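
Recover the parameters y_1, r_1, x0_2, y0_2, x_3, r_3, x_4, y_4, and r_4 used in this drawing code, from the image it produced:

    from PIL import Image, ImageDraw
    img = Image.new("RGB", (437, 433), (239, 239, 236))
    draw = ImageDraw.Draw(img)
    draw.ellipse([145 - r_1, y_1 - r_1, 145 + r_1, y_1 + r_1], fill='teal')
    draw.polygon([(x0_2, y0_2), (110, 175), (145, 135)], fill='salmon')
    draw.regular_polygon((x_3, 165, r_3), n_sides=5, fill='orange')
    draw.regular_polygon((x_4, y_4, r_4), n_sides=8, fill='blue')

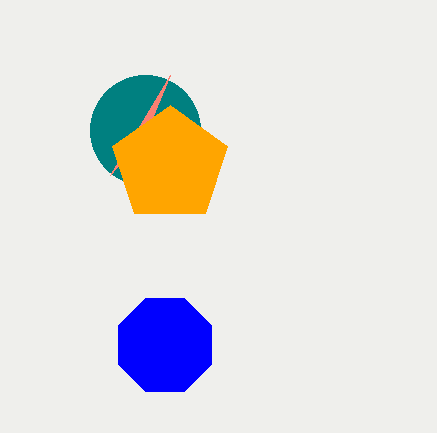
y_1 = 130
r_1 = 55
x0_2 = 170
y0_2 = 75
x_3 = 170
r_3 = 60
x_4 = 165
y_4 = 345
r_4 = 50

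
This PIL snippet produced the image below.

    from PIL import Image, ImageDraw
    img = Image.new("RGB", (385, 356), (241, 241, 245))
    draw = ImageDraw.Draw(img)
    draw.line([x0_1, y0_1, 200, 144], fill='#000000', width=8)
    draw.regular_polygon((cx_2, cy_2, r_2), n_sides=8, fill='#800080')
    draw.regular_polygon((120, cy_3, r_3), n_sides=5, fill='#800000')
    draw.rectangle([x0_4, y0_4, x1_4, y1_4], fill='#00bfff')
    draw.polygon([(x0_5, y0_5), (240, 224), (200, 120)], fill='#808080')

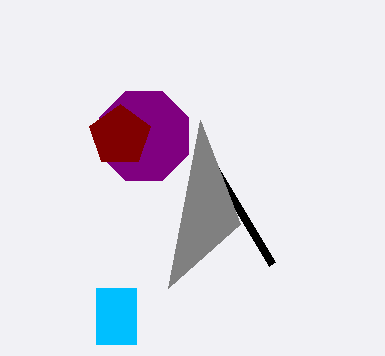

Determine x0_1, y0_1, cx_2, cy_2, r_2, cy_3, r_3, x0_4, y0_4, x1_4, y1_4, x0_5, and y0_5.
x0_1 = 272, y0_1 = 264, cx_2 = 144, cy_2 = 136, r_2 = 48, cy_3 = 136, r_3 = 32, x0_4 = 96, y0_4 = 288, x1_4 = 136, y1_4 = 344, x0_5 = 168, y0_5 = 288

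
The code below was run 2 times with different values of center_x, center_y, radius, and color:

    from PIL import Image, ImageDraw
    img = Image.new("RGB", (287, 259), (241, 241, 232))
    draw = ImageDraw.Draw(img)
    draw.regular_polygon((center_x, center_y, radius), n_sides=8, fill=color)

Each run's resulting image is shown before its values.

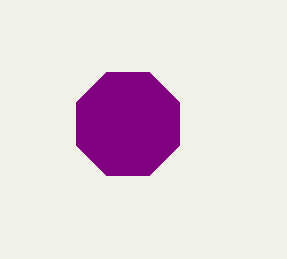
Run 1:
center_x = 128, center_y = 124, radius = 56, color = 'purple'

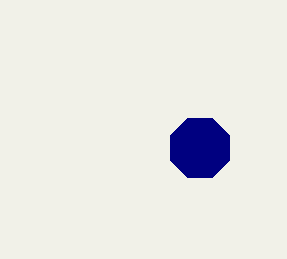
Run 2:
center_x = 200; center_y = 148; radius = 32; color = 'navy'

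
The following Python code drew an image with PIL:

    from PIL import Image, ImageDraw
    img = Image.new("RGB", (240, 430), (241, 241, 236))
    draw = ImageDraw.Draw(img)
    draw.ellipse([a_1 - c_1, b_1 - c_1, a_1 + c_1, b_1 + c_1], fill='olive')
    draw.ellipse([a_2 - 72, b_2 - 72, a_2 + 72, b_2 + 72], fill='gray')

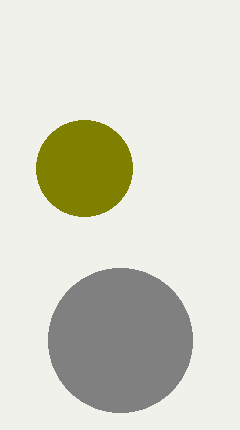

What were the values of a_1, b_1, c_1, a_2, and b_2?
a_1 = 84; b_1 = 168; c_1 = 48; a_2 = 120; b_2 = 340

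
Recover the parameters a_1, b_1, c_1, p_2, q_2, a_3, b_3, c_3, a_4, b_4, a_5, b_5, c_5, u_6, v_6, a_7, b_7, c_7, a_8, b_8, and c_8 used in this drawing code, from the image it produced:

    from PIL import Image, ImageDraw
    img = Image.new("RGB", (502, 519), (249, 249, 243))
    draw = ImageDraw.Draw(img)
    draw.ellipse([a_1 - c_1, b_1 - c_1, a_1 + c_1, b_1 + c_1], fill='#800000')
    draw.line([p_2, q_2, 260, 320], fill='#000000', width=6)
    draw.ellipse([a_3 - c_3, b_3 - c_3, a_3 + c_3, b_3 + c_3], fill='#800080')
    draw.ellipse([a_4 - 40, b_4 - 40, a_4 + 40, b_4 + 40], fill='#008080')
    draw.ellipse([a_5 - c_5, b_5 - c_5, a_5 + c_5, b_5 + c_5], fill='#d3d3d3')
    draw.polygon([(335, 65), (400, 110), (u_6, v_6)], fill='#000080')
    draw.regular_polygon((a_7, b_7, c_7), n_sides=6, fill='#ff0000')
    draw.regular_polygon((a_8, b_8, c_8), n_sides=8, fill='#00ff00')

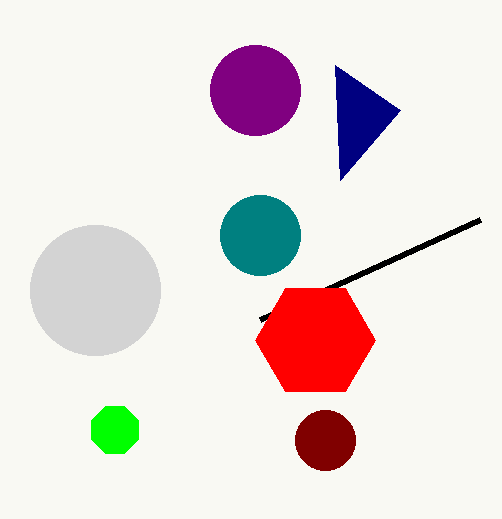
a_1 = 325
b_1 = 440
c_1 = 30
p_2 = 480
q_2 = 220
a_3 = 255
b_3 = 90
c_3 = 45
a_4 = 260
b_4 = 235
a_5 = 95
b_5 = 290
c_5 = 65
u_6 = 340
v_6 = 180
a_7 = 315
b_7 = 340
c_7 = 60
a_8 = 115
b_8 = 430
c_8 = 25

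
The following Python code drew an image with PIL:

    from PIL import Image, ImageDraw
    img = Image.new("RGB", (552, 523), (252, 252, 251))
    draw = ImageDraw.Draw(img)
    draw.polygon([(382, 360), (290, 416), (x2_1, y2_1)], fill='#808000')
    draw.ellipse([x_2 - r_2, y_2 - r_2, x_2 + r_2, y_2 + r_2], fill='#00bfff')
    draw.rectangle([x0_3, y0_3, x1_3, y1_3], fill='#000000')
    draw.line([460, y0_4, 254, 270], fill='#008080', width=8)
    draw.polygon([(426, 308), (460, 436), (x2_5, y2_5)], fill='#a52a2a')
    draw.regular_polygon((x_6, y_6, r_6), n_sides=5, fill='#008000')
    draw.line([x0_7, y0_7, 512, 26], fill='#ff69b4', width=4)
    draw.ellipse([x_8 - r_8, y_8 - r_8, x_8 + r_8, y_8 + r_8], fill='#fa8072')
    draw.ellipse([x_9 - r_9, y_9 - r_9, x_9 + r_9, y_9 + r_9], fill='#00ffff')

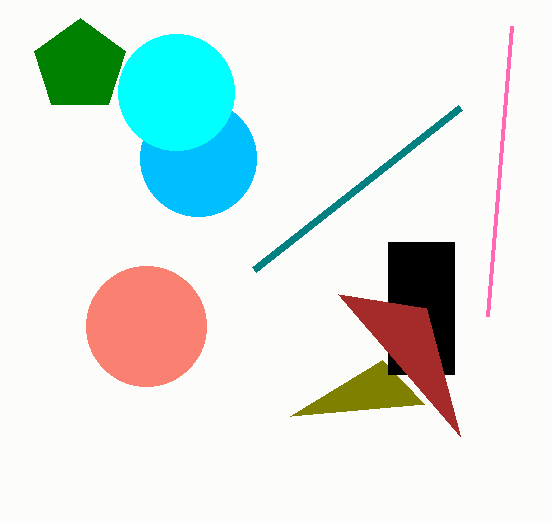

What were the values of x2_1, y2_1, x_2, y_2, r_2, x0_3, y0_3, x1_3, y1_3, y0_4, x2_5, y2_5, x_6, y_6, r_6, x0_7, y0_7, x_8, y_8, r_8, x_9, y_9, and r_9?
x2_1 = 424
y2_1 = 404
x_2 = 198
y_2 = 158
r_2 = 58
x0_3 = 388
y0_3 = 242
x1_3 = 454
y1_3 = 374
y0_4 = 108
x2_5 = 338
y2_5 = 294
x_6 = 80
y_6 = 66
r_6 = 48
x0_7 = 488
y0_7 = 316
x_8 = 146
y_8 = 326
r_8 = 60
x_9 = 176
y_9 = 92
r_9 = 58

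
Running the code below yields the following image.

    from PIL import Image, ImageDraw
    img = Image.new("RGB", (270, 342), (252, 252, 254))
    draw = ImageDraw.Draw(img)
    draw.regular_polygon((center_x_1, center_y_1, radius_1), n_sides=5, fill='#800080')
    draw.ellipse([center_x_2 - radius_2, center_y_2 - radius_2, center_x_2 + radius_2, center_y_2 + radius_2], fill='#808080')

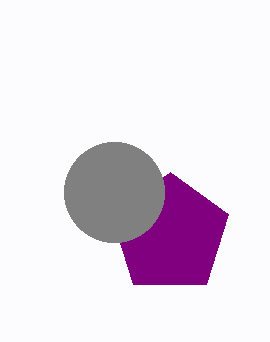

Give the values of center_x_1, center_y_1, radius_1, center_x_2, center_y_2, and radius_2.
center_x_1 = 170; center_y_1 = 234; radius_1 = 62; center_x_2 = 114; center_y_2 = 192; radius_2 = 50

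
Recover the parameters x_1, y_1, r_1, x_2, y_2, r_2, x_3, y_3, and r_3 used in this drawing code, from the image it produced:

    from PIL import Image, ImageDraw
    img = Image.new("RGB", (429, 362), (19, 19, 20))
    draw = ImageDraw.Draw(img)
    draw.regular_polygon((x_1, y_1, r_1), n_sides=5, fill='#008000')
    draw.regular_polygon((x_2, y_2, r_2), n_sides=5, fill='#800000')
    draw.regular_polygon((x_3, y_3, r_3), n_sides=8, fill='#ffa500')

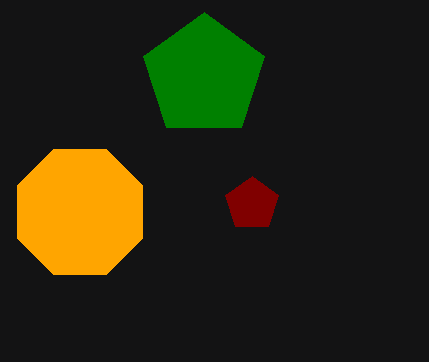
x_1 = 204
y_1 = 76
r_1 = 64
x_2 = 252
y_2 = 204
r_2 = 28
x_3 = 80
y_3 = 212
r_3 = 68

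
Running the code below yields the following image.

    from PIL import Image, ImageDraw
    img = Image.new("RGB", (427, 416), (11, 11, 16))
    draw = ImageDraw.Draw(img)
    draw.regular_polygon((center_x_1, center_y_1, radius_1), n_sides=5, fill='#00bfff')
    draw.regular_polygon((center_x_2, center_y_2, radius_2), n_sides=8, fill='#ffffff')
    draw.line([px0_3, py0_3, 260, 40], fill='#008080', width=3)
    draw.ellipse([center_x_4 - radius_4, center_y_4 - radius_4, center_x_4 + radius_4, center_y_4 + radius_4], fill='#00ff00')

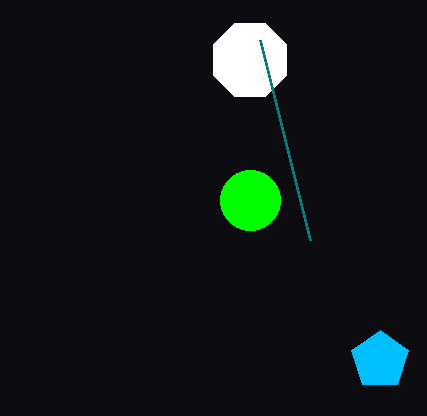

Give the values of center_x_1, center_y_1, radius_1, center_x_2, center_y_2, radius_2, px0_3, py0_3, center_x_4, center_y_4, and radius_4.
center_x_1 = 380
center_y_1 = 360
radius_1 = 30
center_x_2 = 250
center_y_2 = 60
radius_2 = 40
px0_3 = 310
py0_3 = 240
center_x_4 = 250
center_y_4 = 200
radius_4 = 30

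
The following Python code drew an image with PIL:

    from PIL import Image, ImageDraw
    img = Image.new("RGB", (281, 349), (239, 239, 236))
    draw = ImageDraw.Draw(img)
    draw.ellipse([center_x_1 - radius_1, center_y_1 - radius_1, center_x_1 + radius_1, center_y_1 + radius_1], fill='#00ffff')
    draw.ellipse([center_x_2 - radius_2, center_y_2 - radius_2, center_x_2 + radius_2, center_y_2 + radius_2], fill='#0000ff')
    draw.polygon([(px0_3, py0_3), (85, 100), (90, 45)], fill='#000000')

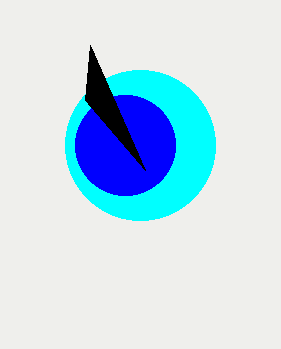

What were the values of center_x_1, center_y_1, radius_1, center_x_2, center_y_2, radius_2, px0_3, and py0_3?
center_x_1 = 140
center_y_1 = 145
radius_1 = 75
center_x_2 = 125
center_y_2 = 145
radius_2 = 50
px0_3 = 145
py0_3 = 170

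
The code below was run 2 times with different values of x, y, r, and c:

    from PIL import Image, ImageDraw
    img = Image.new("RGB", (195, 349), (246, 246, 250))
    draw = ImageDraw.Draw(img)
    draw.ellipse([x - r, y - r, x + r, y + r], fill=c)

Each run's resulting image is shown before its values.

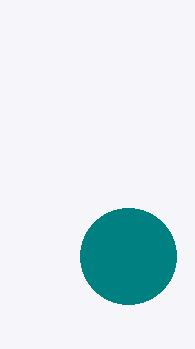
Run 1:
x = 128, y = 256, r = 48, c = 'teal'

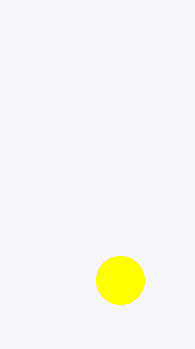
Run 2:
x = 120, y = 280, r = 24, c = 'yellow'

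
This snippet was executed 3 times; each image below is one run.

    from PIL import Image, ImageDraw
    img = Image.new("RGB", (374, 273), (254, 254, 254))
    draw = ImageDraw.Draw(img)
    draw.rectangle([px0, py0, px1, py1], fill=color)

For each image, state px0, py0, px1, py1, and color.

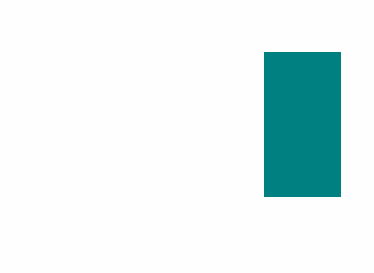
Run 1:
px0 = 264
py0 = 52
px1 = 340
py1 = 196
color = 'teal'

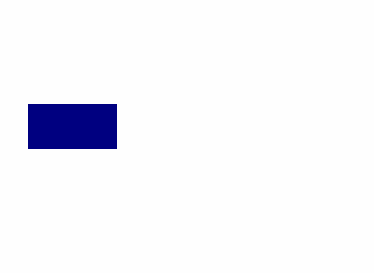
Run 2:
px0 = 28, py0 = 104, px1 = 116, py1 = 148, color = 'navy'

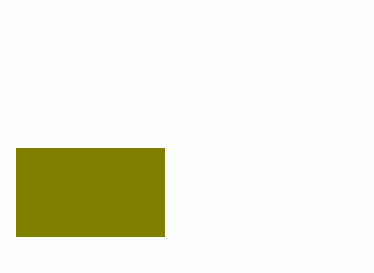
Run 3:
px0 = 16
py0 = 148
px1 = 164
py1 = 236
color = 'olive'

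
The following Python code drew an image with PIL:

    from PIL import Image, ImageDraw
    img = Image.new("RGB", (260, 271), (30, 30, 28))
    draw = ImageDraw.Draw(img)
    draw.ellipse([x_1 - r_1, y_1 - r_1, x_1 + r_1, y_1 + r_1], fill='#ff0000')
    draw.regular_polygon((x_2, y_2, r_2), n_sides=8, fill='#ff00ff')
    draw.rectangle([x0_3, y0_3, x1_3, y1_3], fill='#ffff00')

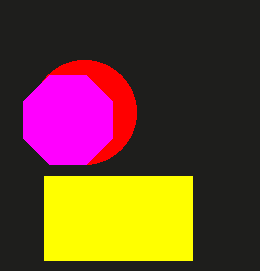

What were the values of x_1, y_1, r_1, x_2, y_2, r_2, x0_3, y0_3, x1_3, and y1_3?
x_1 = 84, y_1 = 112, r_1 = 52, x_2 = 68, y_2 = 120, r_2 = 48, x0_3 = 44, y0_3 = 176, x1_3 = 192, y1_3 = 260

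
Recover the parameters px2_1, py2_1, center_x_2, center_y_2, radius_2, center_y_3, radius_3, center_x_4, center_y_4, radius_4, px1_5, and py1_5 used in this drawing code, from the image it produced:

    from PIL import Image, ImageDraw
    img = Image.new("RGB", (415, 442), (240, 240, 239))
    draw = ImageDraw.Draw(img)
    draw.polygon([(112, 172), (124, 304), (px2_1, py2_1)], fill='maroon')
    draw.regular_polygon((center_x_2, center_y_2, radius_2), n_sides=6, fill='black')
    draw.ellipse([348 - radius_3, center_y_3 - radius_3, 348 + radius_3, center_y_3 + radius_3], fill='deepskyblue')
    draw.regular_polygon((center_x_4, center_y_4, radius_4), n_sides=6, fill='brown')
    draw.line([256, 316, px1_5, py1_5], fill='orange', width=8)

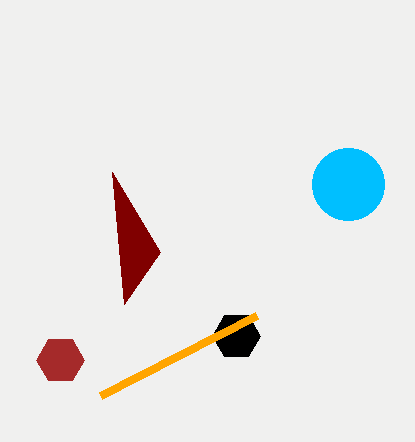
px2_1 = 160; py2_1 = 252; center_x_2 = 236; center_y_2 = 336; radius_2 = 24; center_y_3 = 184; radius_3 = 36; center_x_4 = 60; center_y_4 = 360; radius_4 = 24; px1_5 = 100; py1_5 = 396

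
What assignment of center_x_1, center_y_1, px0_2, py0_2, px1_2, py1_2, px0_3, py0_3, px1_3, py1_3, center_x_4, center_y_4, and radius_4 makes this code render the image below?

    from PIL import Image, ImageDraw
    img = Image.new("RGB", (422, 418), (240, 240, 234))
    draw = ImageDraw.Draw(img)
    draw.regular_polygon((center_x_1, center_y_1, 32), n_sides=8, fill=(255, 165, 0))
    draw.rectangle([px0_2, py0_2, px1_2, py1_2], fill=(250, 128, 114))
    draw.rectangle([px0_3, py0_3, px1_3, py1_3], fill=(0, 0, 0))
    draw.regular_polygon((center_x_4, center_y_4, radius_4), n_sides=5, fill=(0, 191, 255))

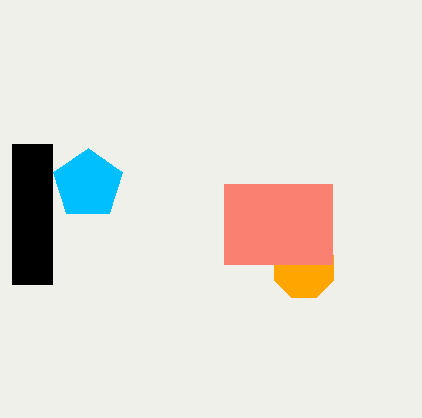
center_x_1 = 304
center_y_1 = 268
px0_2 = 224
py0_2 = 184
px1_2 = 332
py1_2 = 264
px0_3 = 12
py0_3 = 144
px1_3 = 52
py1_3 = 284
center_x_4 = 88
center_y_4 = 184
radius_4 = 36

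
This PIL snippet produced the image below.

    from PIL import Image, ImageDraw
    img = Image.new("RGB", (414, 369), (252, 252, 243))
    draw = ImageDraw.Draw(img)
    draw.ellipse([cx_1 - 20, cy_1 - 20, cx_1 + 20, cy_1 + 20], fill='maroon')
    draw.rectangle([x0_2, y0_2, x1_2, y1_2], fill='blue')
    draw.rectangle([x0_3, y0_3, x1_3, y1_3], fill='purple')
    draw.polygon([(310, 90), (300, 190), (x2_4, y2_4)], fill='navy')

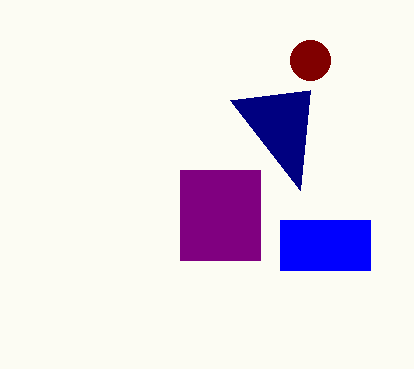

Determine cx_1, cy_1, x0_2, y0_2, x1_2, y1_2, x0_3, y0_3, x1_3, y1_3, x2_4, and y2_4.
cx_1 = 310; cy_1 = 60; x0_2 = 280; y0_2 = 220; x1_2 = 370; y1_2 = 270; x0_3 = 180; y0_3 = 170; x1_3 = 260; y1_3 = 260; x2_4 = 230; y2_4 = 100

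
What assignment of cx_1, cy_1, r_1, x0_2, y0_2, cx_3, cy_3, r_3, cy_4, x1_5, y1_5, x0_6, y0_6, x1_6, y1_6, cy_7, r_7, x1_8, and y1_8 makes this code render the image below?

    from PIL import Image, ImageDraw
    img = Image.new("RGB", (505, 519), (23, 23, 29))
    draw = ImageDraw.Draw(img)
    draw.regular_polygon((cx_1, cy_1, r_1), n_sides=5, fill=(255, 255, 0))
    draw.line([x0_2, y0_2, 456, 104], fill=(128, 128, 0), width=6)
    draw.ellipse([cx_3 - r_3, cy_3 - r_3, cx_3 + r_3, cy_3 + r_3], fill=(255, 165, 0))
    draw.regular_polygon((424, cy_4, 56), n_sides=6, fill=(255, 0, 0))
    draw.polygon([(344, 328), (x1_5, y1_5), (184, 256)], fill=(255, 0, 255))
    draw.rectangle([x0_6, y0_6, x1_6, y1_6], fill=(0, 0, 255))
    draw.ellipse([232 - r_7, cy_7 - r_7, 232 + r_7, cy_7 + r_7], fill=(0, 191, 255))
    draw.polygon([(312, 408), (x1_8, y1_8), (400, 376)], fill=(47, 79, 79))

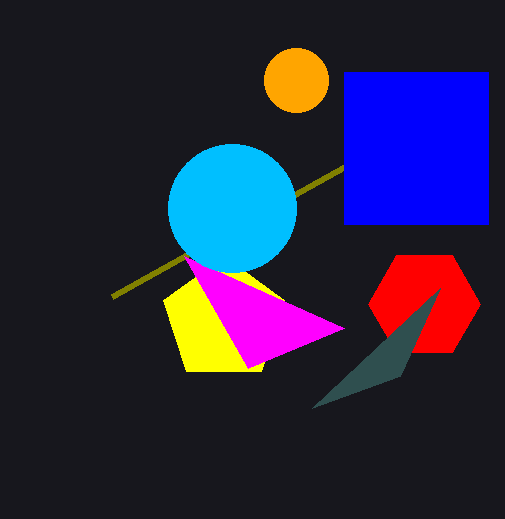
cx_1 = 224; cy_1 = 320; r_1 = 64; x0_2 = 112; y0_2 = 296; cx_3 = 296; cy_3 = 80; r_3 = 32; cy_4 = 304; x1_5 = 248; y1_5 = 368; x0_6 = 344; y0_6 = 72; x1_6 = 488; y1_6 = 224; cy_7 = 208; r_7 = 64; x1_8 = 440; y1_8 = 288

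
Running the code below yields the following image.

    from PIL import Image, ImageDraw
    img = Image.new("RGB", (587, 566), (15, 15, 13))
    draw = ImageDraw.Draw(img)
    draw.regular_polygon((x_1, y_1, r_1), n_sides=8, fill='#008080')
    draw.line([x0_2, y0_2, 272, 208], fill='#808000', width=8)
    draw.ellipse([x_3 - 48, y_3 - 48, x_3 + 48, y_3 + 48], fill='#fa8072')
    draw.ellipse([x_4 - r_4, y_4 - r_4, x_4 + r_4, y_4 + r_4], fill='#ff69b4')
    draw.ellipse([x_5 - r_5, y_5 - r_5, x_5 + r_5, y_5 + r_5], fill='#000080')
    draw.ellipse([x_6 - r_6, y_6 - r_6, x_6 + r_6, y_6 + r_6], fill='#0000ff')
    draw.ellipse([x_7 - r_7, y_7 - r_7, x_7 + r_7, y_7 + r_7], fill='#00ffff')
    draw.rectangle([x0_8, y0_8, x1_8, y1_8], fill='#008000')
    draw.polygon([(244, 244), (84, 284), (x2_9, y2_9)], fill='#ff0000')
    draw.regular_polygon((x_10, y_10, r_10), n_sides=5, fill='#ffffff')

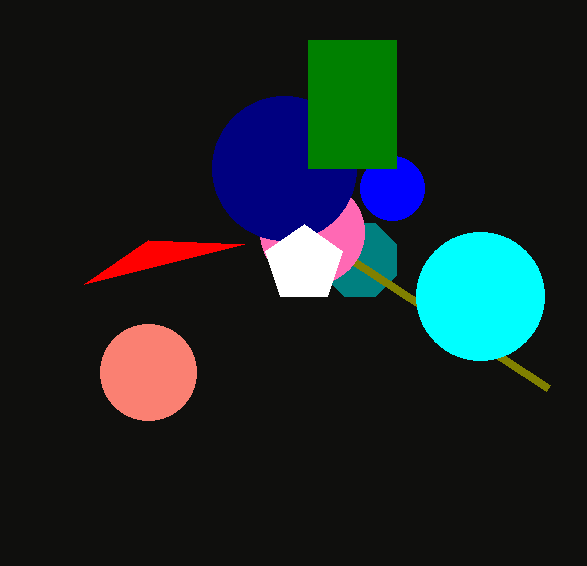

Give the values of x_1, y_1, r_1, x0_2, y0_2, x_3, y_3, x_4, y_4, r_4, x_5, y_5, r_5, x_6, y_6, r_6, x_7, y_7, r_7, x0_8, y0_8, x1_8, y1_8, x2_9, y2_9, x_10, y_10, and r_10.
x_1 = 360; y_1 = 260; r_1 = 40; x0_2 = 548; y0_2 = 388; x_3 = 148; y_3 = 372; x_4 = 312; y_4 = 232; r_4 = 52; x_5 = 284; y_5 = 168; r_5 = 72; x_6 = 392; y_6 = 188; r_6 = 32; x_7 = 480; y_7 = 296; r_7 = 64; x0_8 = 308; y0_8 = 40; x1_8 = 396; y1_8 = 168; x2_9 = 148; y2_9 = 240; x_10 = 304; y_10 = 264; r_10 = 40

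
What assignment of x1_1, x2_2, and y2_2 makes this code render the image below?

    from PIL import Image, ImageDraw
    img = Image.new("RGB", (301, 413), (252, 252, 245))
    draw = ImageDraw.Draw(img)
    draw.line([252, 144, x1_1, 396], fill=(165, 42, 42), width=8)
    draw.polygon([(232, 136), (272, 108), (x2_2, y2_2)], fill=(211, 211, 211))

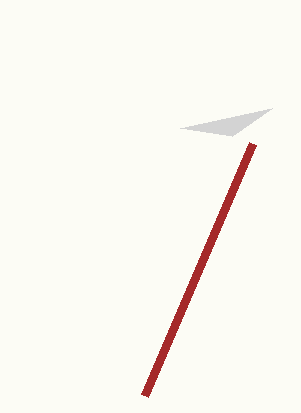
x1_1 = 144
x2_2 = 180
y2_2 = 128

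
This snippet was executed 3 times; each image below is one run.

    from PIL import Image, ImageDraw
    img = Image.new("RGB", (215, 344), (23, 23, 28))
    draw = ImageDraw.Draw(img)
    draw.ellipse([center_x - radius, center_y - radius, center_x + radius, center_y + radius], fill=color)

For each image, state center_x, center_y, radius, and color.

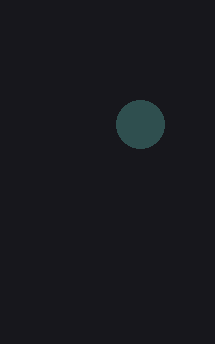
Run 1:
center_x = 140
center_y = 124
radius = 24
color = 'darkslategray'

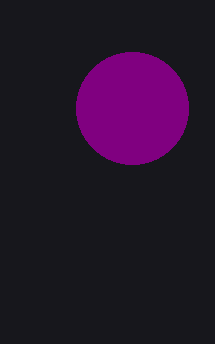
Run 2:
center_x = 132
center_y = 108
radius = 56
color = 'purple'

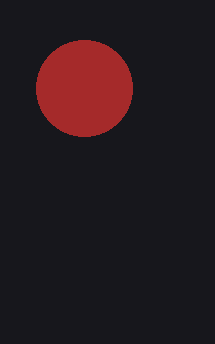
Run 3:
center_x = 84; center_y = 88; radius = 48; color = 'brown'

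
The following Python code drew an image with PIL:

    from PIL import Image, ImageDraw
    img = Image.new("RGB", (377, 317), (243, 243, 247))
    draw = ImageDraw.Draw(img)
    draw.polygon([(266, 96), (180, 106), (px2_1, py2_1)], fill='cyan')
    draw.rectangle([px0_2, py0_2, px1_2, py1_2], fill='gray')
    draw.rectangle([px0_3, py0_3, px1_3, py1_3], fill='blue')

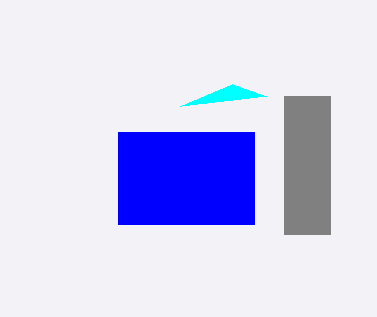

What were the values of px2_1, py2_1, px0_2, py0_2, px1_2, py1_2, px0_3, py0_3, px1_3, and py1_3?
px2_1 = 232; py2_1 = 84; px0_2 = 284; py0_2 = 96; px1_2 = 330; py1_2 = 234; px0_3 = 118; py0_3 = 132; px1_3 = 254; py1_3 = 224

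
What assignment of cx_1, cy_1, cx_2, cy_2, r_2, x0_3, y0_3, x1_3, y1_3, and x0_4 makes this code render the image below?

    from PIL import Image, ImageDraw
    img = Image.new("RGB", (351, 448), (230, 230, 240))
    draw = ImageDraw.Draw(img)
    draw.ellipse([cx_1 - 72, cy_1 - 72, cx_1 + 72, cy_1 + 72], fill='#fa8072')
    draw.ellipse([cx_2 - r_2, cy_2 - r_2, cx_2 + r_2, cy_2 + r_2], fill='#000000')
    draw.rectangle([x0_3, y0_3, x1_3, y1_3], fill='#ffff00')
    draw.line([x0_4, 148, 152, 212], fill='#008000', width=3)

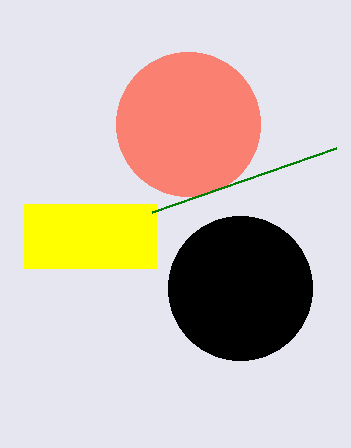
cx_1 = 188
cy_1 = 124
cx_2 = 240
cy_2 = 288
r_2 = 72
x0_3 = 24
y0_3 = 204
x1_3 = 156
y1_3 = 268
x0_4 = 336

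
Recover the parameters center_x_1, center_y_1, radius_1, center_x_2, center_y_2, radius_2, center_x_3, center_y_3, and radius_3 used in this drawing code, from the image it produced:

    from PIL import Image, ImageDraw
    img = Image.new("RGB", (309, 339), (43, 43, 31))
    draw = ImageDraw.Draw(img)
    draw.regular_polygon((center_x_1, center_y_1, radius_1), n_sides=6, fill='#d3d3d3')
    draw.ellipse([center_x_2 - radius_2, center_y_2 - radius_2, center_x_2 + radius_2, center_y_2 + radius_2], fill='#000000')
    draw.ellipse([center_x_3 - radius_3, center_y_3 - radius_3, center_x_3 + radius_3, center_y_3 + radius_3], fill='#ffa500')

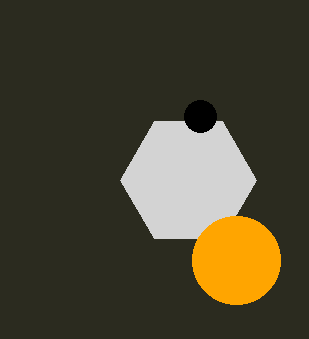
center_x_1 = 188, center_y_1 = 180, radius_1 = 68, center_x_2 = 200, center_y_2 = 116, radius_2 = 16, center_x_3 = 236, center_y_3 = 260, radius_3 = 44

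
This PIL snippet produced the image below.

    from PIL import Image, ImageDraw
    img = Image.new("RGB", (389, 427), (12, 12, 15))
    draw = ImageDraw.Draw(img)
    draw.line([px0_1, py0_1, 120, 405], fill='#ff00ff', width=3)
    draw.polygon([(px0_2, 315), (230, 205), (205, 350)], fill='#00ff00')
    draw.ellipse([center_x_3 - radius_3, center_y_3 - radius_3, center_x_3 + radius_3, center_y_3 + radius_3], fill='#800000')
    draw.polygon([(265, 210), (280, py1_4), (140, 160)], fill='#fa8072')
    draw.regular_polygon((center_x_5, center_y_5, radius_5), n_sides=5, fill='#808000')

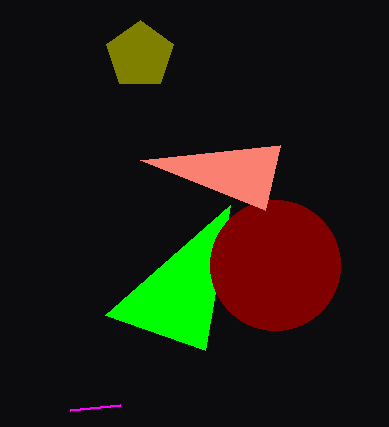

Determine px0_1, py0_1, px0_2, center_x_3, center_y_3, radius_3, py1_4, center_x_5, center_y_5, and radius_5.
px0_1 = 70; py0_1 = 410; px0_2 = 105; center_x_3 = 275; center_y_3 = 265; radius_3 = 65; py1_4 = 145; center_x_5 = 140; center_y_5 = 55; radius_5 = 35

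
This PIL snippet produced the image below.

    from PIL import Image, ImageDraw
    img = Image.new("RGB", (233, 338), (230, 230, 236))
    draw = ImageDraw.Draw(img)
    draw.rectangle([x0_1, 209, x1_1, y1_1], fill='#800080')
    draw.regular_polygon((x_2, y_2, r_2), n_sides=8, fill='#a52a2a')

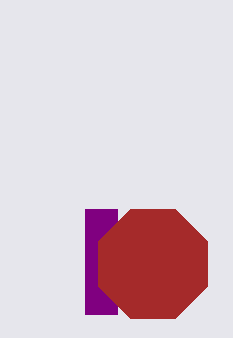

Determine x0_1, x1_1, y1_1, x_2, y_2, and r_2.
x0_1 = 85; x1_1 = 117; y1_1 = 314; x_2 = 153; y_2 = 264; r_2 = 59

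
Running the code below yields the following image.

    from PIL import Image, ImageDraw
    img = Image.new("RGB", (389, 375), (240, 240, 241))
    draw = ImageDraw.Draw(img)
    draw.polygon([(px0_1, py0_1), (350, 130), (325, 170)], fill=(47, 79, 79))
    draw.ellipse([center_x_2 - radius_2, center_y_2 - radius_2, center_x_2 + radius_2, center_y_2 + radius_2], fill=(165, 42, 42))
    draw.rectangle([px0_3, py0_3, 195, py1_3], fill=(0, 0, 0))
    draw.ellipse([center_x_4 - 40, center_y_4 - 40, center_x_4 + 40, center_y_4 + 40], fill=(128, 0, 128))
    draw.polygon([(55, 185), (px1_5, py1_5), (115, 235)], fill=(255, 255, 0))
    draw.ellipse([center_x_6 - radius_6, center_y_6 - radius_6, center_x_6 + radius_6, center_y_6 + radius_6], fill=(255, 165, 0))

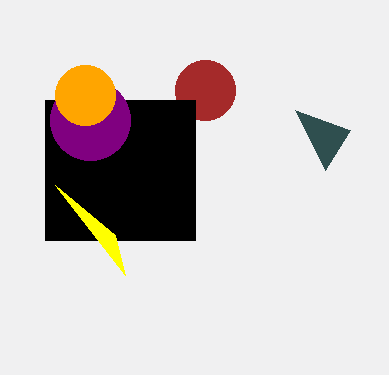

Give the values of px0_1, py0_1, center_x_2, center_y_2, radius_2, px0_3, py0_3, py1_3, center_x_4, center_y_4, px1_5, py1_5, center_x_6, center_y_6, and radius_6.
px0_1 = 295
py0_1 = 110
center_x_2 = 205
center_y_2 = 90
radius_2 = 30
px0_3 = 45
py0_3 = 100
py1_3 = 240
center_x_4 = 90
center_y_4 = 120
px1_5 = 125
py1_5 = 275
center_x_6 = 85
center_y_6 = 95
radius_6 = 30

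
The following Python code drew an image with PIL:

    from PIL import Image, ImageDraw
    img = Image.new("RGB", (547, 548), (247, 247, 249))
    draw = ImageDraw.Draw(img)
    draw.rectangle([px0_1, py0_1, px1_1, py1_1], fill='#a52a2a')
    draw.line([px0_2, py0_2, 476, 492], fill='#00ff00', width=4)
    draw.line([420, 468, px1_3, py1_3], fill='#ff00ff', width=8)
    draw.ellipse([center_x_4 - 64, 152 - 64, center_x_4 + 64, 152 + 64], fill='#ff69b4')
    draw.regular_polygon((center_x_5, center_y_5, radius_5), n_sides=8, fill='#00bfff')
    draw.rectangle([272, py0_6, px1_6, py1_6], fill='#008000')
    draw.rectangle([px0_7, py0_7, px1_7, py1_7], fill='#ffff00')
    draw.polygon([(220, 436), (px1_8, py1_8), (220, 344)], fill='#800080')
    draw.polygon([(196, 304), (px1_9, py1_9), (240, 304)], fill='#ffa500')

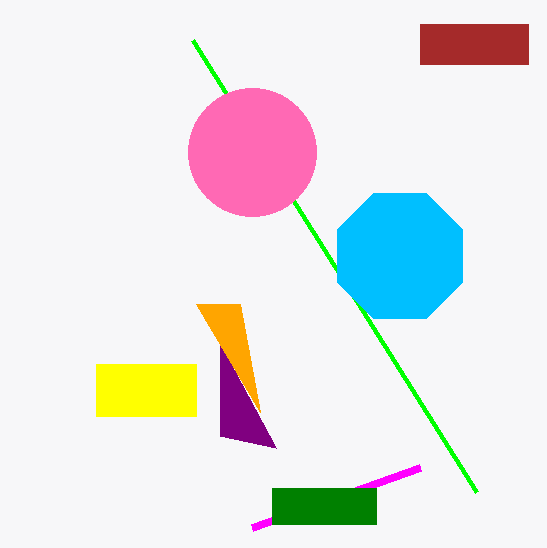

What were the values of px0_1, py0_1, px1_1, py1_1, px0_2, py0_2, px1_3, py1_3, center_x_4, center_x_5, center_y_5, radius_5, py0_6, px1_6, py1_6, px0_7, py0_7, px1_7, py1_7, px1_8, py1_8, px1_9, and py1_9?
px0_1 = 420
py0_1 = 24
px1_1 = 528
py1_1 = 64
px0_2 = 192
py0_2 = 40
px1_3 = 252
py1_3 = 528
center_x_4 = 252
center_x_5 = 400
center_y_5 = 256
radius_5 = 68
py0_6 = 488
px1_6 = 376
py1_6 = 524
px0_7 = 96
py0_7 = 364
px1_7 = 196
py1_7 = 416
px1_8 = 276
py1_8 = 448
px1_9 = 260
py1_9 = 412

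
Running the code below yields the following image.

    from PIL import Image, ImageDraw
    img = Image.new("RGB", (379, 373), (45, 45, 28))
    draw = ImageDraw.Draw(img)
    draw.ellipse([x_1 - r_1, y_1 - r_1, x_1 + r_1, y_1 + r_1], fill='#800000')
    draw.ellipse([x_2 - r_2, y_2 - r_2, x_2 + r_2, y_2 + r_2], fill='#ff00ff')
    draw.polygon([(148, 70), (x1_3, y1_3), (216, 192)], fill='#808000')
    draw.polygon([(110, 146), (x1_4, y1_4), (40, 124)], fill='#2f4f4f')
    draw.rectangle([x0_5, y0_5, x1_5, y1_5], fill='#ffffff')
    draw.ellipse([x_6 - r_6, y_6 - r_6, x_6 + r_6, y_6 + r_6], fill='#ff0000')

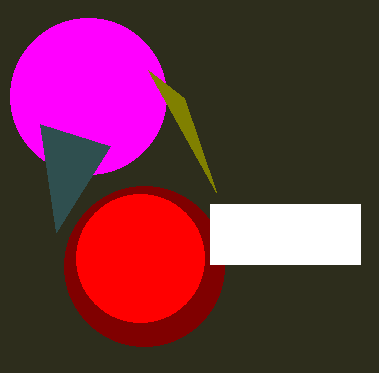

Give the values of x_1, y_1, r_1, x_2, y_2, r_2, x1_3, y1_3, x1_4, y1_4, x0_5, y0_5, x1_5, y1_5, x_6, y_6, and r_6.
x_1 = 144
y_1 = 266
r_1 = 80
x_2 = 88
y_2 = 96
r_2 = 78
x1_3 = 184
y1_3 = 98
x1_4 = 56
y1_4 = 232
x0_5 = 210
y0_5 = 204
x1_5 = 360
y1_5 = 264
x_6 = 140
y_6 = 258
r_6 = 64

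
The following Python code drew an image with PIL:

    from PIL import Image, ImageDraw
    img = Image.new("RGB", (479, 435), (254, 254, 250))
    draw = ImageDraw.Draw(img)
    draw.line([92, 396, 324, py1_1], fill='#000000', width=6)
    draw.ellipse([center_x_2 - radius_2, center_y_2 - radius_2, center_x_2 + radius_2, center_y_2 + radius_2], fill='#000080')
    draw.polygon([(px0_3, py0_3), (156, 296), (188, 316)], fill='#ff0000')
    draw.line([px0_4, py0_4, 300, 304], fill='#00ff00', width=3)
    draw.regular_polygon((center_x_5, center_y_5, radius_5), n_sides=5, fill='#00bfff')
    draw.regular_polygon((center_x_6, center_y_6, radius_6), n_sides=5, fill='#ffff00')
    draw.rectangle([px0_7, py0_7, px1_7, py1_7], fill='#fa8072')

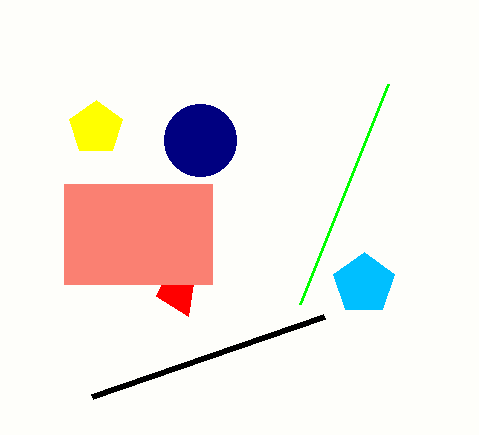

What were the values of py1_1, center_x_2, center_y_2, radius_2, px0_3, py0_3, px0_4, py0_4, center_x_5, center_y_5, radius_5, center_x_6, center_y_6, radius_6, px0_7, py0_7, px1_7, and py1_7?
py1_1 = 316; center_x_2 = 200; center_y_2 = 140; radius_2 = 36; px0_3 = 208; py0_3 = 184; px0_4 = 388; py0_4 = 84; center_x_5 = 364; center_y_5 = 284; radius_5 = 32; center_x_6 = 96; center_y_6 = 128; radius_6 = 28; px0_7 = 64; py0_7 = 184; px1_7 = 212; py1_7 = 284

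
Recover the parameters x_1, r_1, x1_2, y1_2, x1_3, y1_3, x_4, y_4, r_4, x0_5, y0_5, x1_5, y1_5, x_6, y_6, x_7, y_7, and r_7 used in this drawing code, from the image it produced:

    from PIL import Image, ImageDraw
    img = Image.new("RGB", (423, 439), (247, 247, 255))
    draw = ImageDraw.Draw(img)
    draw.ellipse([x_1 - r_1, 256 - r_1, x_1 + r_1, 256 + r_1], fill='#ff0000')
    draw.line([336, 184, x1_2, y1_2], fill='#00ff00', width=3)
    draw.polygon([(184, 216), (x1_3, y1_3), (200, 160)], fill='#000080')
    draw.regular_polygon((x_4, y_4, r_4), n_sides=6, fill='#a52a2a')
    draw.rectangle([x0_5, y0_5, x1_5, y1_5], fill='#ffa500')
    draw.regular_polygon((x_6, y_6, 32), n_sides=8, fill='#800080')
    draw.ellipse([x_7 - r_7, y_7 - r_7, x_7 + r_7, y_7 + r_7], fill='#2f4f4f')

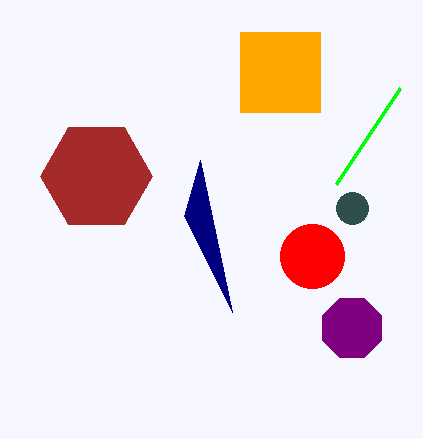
x_1 = 312, r_1 = 32, x1_2 = 400, y1_2 = 88, x1_3 = 232, y1_3 = 312, x_4 = 96, y_4 = 176, r_4 = 56, x0_5 = 240, y0_5 = 32, x1_5 = 320, y1_5 = 112, x_6 = 352, y_6 = 328, x_7 = 352, y_7 = 208, r_7 = 16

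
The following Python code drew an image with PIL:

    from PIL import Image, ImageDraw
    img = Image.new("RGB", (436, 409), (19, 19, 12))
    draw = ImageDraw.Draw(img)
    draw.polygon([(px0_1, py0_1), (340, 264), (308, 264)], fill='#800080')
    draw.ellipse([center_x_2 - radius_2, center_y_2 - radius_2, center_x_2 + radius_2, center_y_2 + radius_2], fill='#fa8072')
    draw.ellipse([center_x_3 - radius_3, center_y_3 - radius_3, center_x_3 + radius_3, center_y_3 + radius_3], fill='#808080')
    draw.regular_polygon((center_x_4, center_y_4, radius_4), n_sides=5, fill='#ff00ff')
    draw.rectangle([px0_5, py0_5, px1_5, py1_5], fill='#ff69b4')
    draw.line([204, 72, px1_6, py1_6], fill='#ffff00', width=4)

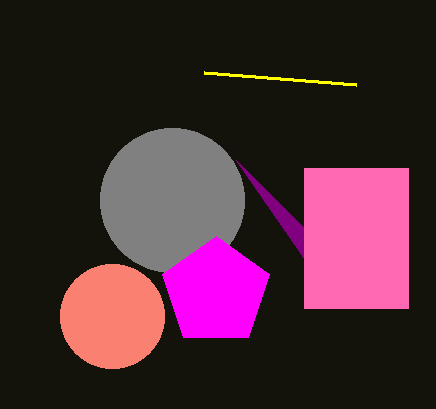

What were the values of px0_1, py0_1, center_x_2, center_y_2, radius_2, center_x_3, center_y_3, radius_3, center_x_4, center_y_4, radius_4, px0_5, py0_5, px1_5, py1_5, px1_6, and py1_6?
px0_1 = 236
py0_1 = 160
center_x_2 = 112
center_y_2 = 316
radius_2 = 52
center_x_3 = 172
center_y_3 = 200
radius_3 = 72
center_x_4 = 216
center_y_4 = 292
radius_4 = 56
px0_5 = 304
py0_5 = 168
px1_5 = 408
py1_5 = 308
px1_6 = 356
py1_6 = 84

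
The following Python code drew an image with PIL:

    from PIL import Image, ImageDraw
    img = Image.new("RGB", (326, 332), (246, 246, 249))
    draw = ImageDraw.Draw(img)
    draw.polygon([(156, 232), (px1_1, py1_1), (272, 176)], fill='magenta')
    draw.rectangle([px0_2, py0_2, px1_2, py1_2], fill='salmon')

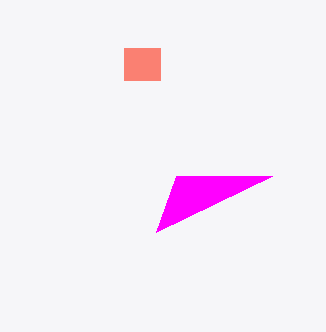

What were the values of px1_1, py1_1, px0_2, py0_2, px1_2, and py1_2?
px1_1 = 176, py1_1 = 176, px0_2 = 124, py0_2 = 48, px1_2 = 160, py1_2 = 80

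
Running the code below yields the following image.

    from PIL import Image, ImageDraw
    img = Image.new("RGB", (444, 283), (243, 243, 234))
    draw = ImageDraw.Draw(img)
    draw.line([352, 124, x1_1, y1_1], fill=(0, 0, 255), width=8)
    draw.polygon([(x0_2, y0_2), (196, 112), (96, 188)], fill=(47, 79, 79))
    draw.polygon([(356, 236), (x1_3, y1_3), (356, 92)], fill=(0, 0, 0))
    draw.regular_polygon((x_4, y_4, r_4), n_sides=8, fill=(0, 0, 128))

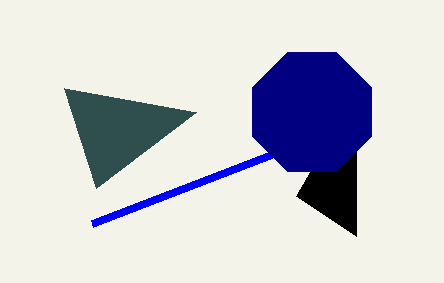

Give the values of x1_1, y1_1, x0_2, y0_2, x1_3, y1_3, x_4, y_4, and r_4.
x1_1 = 92
y1_1 = 224
x0_2 = 64
y0_2 = 88
x1_3 = 296
y1_3 = 196
x_4 = 312
y_4 = 112
r_4 = 64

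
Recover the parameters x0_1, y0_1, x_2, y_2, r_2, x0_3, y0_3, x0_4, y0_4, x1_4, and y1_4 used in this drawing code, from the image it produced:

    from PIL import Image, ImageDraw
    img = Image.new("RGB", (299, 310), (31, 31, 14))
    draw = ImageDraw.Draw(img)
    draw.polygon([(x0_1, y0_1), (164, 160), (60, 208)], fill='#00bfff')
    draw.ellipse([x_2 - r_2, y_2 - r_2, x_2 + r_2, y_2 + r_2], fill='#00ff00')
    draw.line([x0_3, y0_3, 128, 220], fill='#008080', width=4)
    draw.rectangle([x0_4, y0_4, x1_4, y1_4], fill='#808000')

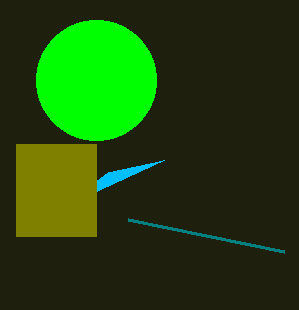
x0_1 = 108, y0_1 = 172, x_2 = 96, y_2 = 80, r_2 = 60, x0_3 = 284, y0_3 = 252, x0_4 = 16, y0_4 = 144, x1_4 = 96, y1_4 = 236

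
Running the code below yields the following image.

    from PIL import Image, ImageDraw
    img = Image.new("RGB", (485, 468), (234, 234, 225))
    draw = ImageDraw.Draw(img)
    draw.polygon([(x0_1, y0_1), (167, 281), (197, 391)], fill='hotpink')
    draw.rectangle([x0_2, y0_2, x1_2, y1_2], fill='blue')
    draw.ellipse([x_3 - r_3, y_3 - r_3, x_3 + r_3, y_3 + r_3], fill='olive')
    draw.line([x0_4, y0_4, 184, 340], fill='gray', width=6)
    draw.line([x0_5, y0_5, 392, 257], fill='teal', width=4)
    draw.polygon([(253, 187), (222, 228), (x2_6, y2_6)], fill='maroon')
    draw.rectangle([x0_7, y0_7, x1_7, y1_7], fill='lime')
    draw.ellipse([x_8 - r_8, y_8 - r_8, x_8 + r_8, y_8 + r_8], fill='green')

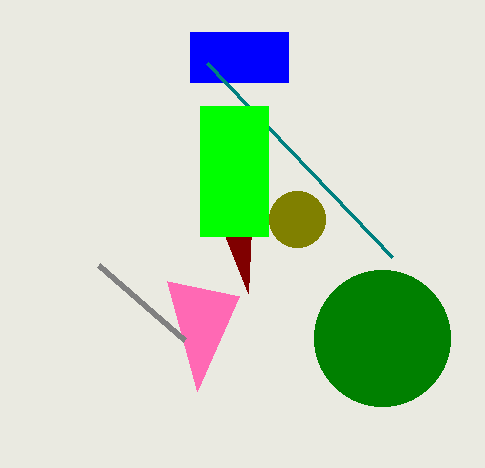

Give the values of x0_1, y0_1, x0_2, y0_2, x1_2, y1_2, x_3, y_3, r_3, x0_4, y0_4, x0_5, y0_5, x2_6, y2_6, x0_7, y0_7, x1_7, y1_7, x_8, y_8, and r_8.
x0_1 = 239, y0_1 = 296, x0_2 = 190, y0_2 = 32, x1_2 = 288, y1_2 = 82, x_3 = 297, y_3 = 219, r_3 = 28, x0_4 = 98, y0_4 = 265, x0_5 = 207, y0_5 = 63, x2_6 = 248, y2_6 = 293, x0_7 = 200, y0_7 = 106, x1_7 = 268, y1_7 = 236, x_8 = 382, y_8 = 338, r_8 = 68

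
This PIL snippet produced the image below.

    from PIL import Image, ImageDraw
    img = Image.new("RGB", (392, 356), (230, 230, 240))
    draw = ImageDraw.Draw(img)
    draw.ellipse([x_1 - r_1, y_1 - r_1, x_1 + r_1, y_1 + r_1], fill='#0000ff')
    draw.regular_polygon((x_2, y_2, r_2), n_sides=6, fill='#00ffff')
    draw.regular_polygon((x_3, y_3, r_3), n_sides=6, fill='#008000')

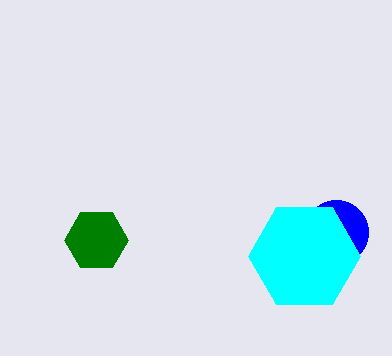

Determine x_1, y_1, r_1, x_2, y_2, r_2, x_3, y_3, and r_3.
x_1 = 336, y_1 = 232, r_1 = 32, x_2 = 304, y_2 = 256, r_2 = 56, x_3 = 96, y_3 = 240, r_3 = 32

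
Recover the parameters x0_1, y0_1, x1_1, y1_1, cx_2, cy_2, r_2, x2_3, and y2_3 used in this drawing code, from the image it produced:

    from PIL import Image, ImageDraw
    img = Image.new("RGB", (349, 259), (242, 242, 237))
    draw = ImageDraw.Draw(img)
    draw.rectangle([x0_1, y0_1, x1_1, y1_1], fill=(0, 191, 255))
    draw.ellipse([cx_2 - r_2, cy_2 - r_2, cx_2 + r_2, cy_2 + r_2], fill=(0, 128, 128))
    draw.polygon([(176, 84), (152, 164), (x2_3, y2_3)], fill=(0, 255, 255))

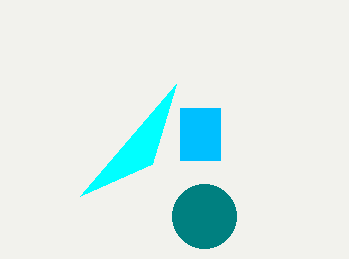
x0_1 = 180, y0_1 = 108, x1_1 = 220, y1_1 = 160, cx_2 = 204, cy_2 = 216, r_2 = 32, x2_3 = 80, y2_3 = 196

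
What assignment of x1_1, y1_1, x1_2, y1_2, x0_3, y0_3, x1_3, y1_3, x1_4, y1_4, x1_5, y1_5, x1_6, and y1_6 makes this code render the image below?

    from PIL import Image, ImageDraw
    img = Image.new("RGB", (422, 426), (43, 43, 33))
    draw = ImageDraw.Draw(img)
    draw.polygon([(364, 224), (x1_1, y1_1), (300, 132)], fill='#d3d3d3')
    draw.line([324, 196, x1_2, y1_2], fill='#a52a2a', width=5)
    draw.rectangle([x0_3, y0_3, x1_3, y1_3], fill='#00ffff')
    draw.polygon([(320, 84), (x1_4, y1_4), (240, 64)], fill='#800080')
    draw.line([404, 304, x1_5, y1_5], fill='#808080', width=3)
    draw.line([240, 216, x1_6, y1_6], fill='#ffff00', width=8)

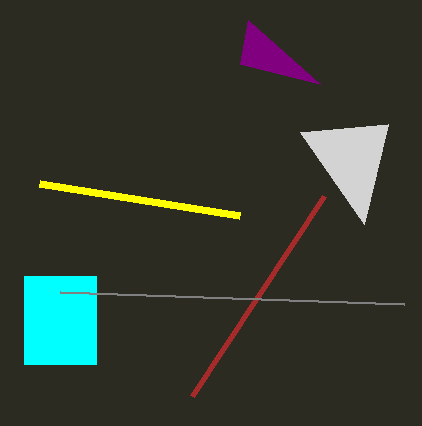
x1_1 = 388, y1_1 = 124, x1_2 = 192, y1_2 = 396, x0_3 = 24, y0_3 = 276, x1_3 = 96, y1_3 = 364, x1_4 = 248, y1_4 = 20, x1_5 = 60, y1_5 = 292, x1_6 = 40, y1_6 = 184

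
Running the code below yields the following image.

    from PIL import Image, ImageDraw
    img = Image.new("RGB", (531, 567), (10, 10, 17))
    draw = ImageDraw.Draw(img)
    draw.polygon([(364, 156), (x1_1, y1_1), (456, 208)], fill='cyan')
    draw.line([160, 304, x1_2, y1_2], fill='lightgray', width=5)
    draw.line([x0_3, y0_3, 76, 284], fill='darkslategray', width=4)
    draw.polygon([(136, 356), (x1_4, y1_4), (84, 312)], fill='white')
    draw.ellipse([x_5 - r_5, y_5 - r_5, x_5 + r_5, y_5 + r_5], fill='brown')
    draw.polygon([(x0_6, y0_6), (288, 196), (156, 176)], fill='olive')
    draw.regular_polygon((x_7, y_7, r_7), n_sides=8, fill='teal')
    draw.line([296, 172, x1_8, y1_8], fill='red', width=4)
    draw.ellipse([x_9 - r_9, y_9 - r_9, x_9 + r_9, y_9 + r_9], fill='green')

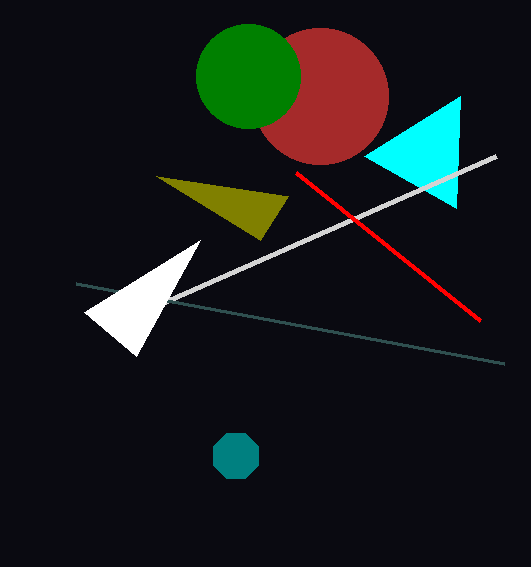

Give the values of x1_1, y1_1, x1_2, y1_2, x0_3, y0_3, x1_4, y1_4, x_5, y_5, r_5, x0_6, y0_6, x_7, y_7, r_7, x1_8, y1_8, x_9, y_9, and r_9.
x1_1 = 460, y1_1 = 96, x1_2 = 496, y1_2 = 156, x0_3 = 504, y0_3 = 364, x1_4 = 200, y1_4 = 240, x_5 = 320, y_5 = 96, r_5 = 68, x0_6 = 260, y0_6 = 240, x_7 = 236, y_7 = 456, r_7 = 24, x1_8 = 480, y1_8 = 320, x_9 = 248, y_9 = 76, r_9 = 52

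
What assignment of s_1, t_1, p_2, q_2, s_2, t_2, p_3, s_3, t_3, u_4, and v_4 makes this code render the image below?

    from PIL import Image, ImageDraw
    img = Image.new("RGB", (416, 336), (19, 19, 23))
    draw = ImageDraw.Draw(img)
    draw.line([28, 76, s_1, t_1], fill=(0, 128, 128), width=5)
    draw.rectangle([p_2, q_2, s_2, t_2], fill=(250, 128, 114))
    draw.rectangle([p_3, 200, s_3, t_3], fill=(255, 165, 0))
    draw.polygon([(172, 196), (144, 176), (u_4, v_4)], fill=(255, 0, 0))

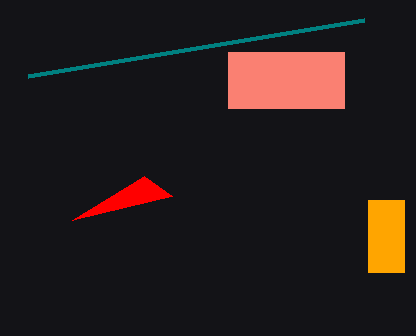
s_1 = 364; t_1 = 20; p_2 = 228; q_2 = 52; s_2 = 344; t_2 = 108; p_3 = 368; s_3 = 404; t_3 = 272; u_4 = 72; v_4 = 220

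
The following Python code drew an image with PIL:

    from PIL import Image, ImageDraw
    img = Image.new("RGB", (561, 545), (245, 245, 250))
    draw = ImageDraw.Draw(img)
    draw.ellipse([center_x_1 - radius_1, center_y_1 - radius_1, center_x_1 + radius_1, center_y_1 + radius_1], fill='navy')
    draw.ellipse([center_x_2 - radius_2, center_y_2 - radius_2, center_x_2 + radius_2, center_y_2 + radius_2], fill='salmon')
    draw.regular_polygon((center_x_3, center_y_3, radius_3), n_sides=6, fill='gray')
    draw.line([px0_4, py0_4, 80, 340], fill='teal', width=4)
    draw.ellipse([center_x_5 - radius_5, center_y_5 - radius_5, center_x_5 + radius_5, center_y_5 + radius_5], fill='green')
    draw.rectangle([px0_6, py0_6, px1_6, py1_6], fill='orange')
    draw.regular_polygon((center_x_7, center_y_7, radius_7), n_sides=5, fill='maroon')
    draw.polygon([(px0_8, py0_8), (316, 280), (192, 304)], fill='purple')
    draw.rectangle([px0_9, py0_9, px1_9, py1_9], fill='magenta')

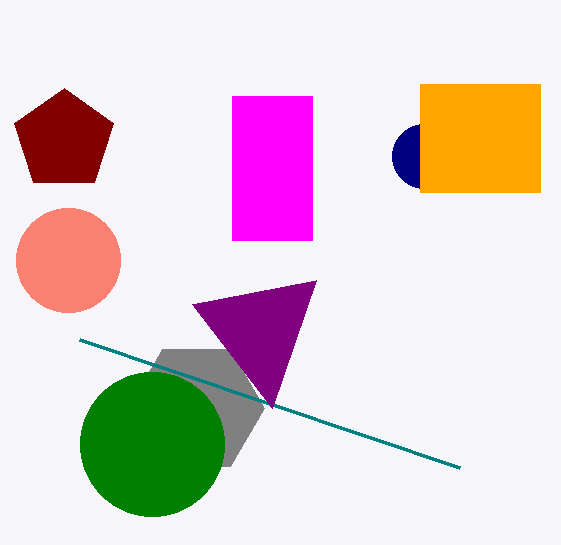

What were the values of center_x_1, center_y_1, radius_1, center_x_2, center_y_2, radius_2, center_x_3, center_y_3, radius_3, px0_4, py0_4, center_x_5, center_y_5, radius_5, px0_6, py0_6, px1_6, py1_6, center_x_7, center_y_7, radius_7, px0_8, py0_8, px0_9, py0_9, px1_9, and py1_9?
center_x_1 = 424
center_y_1 = 156
radius_1 = 32
center_x_2 = 68
center_y_2 = 260
radius_2 = 52
center_x_3 = 196
center_y_3 = 408
radius_3 = 68
px0_4 = 460
py0_4 = 468
center_x_5 = 152
center_y_5 = 444
radius_5 = 72
px0_6 = 420
py0_6 = 84
px1_6 = 540
py1_6 = 192
center_x_7 = 64
center_y_7 = 140
radius_7 = 52
px0_8 = 272
py0_8 = 408
px0_9 = 232
py0_9 = 96
px1_9 = 312
py1_9 = 240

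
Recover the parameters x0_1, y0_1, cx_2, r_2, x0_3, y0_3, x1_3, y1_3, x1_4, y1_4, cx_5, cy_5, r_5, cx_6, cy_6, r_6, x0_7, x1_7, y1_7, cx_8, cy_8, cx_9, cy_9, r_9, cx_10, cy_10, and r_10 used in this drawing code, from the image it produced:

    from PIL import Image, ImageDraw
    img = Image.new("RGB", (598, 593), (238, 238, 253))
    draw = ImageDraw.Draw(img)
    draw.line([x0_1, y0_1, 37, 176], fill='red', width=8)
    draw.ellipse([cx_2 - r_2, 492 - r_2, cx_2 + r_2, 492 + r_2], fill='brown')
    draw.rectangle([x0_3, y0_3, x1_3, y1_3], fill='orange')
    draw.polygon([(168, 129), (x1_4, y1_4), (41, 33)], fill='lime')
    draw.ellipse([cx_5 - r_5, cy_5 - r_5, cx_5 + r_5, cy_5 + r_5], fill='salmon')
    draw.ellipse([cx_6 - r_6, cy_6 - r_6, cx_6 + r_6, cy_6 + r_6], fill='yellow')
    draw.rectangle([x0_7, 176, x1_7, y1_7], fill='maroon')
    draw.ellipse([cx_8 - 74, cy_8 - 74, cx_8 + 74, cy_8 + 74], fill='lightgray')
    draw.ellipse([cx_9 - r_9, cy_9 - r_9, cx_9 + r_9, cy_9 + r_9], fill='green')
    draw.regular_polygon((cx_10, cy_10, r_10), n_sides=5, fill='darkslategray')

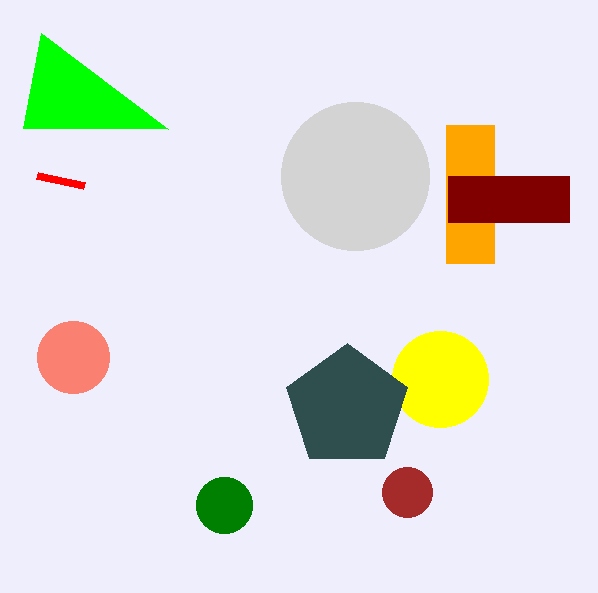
x0_1 = 84; y0_1 = 186; cx_2 = 407; r_2 = 25; x0_3 = 446; y0_3 = 125; x1_3 = 494; y1_3 = 263; x1_4 = 23; y1_4 = 128; cx_5 = 73; cy_5 = 357; r_5 = 36; cx_6 = 440; cy_6 = 379; r_6 = 48; x0_7 = 448; x1_7 = 569; y1_7 = 222; cx_8 = 355; cy_8 = 176; cx_9 = 224; cy_9 = 505; r_9 = 28; cx_10 = 347; cy_10 = 407; r_10 = 64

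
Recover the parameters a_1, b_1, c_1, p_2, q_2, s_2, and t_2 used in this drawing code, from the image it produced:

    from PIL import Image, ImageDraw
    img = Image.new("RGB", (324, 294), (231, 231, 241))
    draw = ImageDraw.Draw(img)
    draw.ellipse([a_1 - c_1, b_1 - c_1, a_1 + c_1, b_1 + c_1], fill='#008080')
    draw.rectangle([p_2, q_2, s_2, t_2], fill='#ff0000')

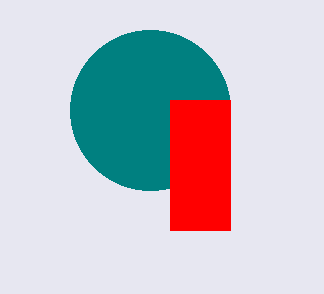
a_1 = 150, b_1 = 110, c_1 = 80, p_2 = 170, q_2 = 100, s_2 = 230, t_2 = 230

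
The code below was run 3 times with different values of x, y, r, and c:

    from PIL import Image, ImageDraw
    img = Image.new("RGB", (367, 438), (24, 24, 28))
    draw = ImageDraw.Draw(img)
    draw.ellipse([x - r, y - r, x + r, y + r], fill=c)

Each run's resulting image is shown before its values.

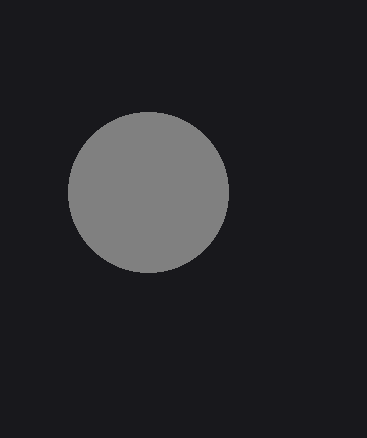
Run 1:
x = 148
y = 192
r = 80
c = 'gray'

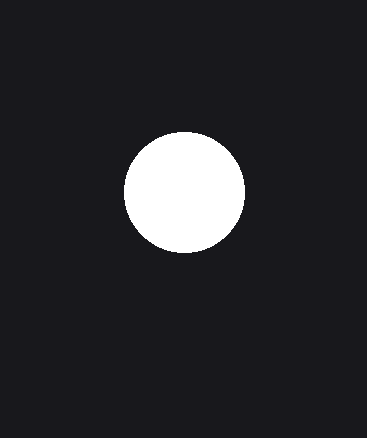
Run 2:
x = 184
y = 192
r = 60
c = 'white'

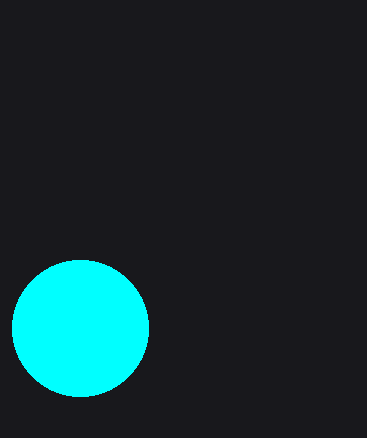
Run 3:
x = 80, y = 328, r = 68, c = 'cyan'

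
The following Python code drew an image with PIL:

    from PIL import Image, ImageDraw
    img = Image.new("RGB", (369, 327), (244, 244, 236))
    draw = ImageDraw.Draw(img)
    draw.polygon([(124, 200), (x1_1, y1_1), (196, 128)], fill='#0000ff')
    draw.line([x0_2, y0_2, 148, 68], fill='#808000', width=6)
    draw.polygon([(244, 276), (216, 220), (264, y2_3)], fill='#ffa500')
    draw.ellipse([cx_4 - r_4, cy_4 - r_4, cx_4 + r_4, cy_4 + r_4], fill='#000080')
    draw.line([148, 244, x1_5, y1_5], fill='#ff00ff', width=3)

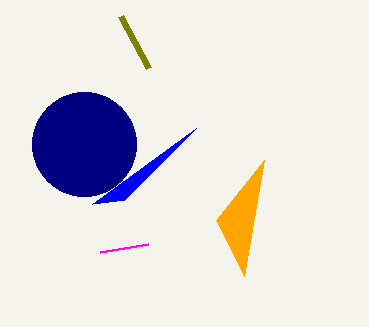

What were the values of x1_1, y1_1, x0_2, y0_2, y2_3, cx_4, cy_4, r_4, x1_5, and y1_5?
x1_1 = 92; y1_1 = 204; x0_2 = 120; y0_2 = 16; y2_3 = 160; cx_4 = 84; cy_4 = 144; r_4 = 52; x1_5 = 100; y1_5 = 252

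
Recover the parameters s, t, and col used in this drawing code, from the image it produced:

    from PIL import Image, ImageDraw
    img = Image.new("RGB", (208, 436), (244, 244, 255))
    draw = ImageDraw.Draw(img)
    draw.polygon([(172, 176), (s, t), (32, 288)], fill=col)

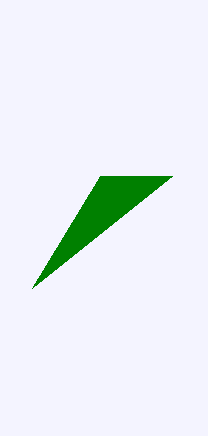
s = 100
t = 176
col = 'green'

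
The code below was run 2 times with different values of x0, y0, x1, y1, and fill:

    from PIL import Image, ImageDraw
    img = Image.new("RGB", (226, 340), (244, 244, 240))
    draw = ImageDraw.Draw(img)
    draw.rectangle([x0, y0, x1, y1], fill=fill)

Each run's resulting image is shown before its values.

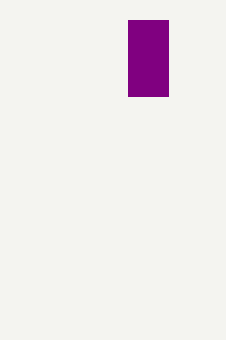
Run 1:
x0 = 128, y0 = 20, x1 = 168, y1 = 96, fill = 'purple'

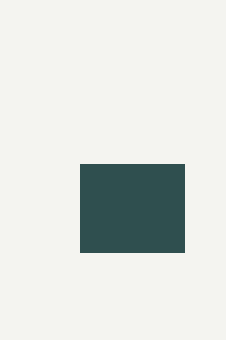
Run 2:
x0 = 80; y0 = 164; x1 = 184; y1 = 252; fill = 'darkslategray'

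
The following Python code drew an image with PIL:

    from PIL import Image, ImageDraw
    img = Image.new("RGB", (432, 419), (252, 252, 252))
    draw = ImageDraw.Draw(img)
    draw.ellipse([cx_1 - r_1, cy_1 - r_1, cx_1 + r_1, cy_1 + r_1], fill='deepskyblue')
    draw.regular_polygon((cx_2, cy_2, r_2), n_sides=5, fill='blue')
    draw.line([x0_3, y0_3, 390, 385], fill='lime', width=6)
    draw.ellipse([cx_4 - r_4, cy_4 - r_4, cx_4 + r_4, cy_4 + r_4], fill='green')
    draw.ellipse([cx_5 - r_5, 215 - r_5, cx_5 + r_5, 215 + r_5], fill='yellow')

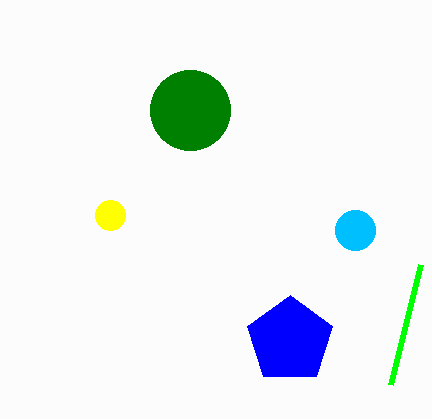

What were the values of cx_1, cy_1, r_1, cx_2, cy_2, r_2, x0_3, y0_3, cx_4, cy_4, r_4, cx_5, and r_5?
cx_1 = 355, cy_1 = 230, r_1 = 20, cx_2 = 290, cy_2 = 340, r_2 = 45, x0_3 = 420, y0_3 = 265, cx_4 = 190, cy_4 = 110, r_4 = 40, cx_5 = 110, r_5 = 15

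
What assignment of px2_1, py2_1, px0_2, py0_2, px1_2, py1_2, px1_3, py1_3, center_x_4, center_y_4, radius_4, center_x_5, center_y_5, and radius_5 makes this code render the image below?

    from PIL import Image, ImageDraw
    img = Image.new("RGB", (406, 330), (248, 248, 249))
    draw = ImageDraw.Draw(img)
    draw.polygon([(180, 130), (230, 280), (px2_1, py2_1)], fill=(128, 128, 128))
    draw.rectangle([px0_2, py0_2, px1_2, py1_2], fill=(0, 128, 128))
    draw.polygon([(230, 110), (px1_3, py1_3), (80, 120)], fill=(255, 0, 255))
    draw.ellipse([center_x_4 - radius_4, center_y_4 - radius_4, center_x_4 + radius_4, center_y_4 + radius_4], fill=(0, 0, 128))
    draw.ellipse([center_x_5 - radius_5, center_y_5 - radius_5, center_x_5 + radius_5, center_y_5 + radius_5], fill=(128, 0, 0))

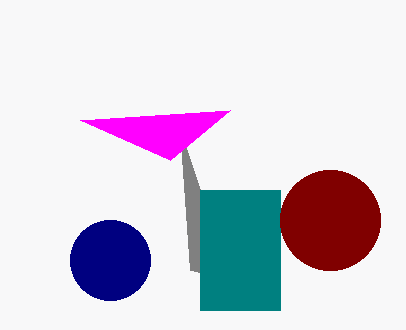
px2_1 = 190
py2_1 = 270
px0_2 = 200
py0_2 = 190
px1_2 = 280
py1_2 = 310
px1_3 = 170
py1_3 = 160
center_x_4 = 110
center_y_4 = 260
radius_4 = 40
center_x_5 = 330
center_y_5 = 220
radius_5 = 50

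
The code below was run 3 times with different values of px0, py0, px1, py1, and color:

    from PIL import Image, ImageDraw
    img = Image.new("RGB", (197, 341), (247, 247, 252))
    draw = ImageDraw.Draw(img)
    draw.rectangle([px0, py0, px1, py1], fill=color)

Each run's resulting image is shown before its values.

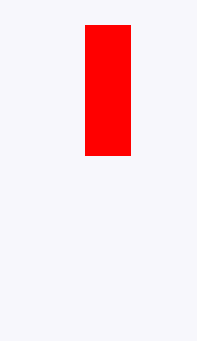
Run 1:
px0 = 85
py0 = 25
px1 = 130
py1 = 155
color = 'red'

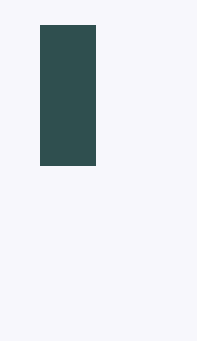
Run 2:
px0 = 40, py0 = 25, px1 = 95, py1 = 165, color = 'darkslategray'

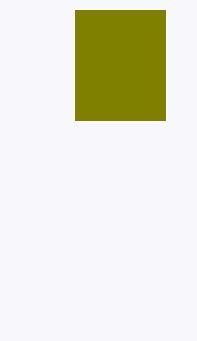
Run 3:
px0 = 75
py0 = 10
px1 = 165
py1 = 120
color = 'olive'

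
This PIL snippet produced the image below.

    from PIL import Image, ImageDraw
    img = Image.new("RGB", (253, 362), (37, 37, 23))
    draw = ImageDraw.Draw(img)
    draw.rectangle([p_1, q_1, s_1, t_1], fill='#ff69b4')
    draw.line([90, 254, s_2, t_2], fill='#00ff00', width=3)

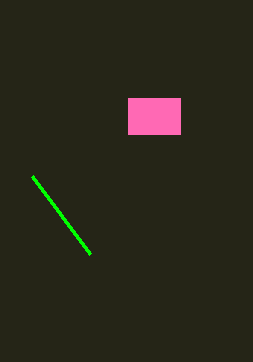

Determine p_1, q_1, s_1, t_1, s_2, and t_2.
p_1 = 128, q_1 = 98, s_1 = 180, t_1 = 134, s_2 = 32, t_2 = 176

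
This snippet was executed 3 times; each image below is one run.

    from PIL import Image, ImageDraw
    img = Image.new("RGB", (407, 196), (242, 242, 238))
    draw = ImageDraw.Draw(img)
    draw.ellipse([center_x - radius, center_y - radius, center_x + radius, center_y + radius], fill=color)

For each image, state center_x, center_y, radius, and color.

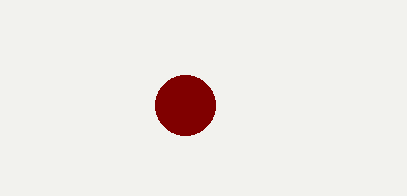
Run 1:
center_x = 185
center_y = 105
radius = 30
color = 'maroon'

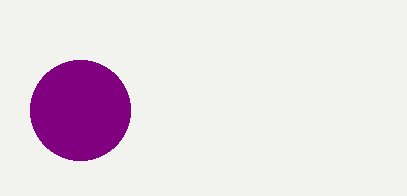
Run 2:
center_x = 80; center_y = 110; radius = 50; color = 'purple'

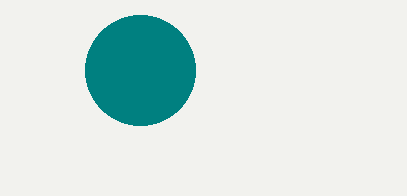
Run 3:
center_x = 140, center_y = 70, radius = 55, color = 'teal'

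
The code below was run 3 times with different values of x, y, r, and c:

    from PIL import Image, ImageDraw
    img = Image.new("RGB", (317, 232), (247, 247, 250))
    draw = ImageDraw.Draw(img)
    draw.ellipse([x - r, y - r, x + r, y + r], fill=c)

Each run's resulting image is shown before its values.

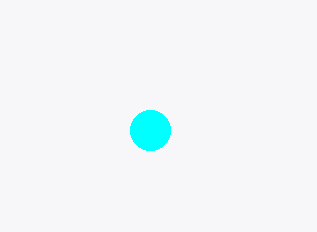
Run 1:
x = 150; y = 130; r = 20; c = 'cyan'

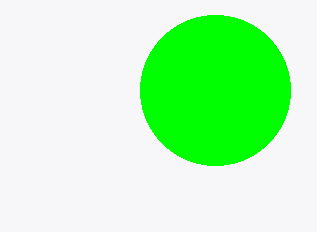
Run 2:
x = 215
y = 90
r = 75
c = 'lime'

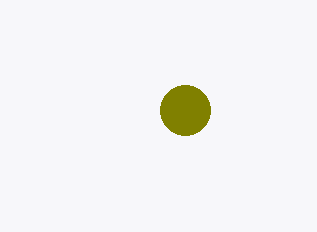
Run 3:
x = 185, y = 110, r = 25, c = 'olive'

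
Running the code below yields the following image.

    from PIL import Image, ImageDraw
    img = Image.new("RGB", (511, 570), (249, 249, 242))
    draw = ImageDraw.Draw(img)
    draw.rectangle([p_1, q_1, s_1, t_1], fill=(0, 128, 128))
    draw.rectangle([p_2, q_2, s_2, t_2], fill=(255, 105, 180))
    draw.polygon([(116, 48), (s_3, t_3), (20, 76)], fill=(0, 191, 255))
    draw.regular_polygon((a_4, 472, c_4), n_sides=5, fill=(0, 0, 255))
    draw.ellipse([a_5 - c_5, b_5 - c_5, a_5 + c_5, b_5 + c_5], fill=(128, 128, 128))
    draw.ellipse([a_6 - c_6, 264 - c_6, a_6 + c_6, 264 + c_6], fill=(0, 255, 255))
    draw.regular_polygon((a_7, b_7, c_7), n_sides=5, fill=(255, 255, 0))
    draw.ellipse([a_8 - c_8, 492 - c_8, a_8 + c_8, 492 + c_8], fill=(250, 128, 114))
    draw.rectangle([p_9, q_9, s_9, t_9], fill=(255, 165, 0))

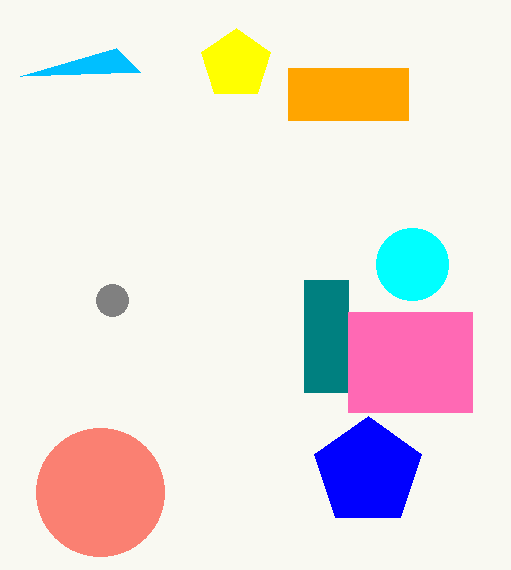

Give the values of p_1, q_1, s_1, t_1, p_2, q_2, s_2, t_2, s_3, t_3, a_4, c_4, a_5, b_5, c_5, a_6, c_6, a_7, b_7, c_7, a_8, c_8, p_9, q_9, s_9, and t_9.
p_1 = 304, q_1 = 280, s_1 = 348, t_1 = 392, p_2 = 348, q_2 = 312, s_2 = 472, t_2 = 412, s_3 = 140, t_3 = 72, a_4 = 368, c_4 = 56, a_5 = 112, b_5 = 300, c_5 = 16, a_6 = 412, c_6 = 36, a_7 = 236, b_7 = 64, c_7 = 36, a_8 = 100, c_8 = 64, p_9 = 288, q_9 = 68, s_9 = 408, t_9 = 120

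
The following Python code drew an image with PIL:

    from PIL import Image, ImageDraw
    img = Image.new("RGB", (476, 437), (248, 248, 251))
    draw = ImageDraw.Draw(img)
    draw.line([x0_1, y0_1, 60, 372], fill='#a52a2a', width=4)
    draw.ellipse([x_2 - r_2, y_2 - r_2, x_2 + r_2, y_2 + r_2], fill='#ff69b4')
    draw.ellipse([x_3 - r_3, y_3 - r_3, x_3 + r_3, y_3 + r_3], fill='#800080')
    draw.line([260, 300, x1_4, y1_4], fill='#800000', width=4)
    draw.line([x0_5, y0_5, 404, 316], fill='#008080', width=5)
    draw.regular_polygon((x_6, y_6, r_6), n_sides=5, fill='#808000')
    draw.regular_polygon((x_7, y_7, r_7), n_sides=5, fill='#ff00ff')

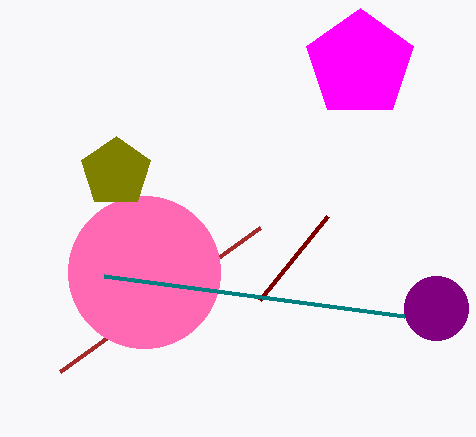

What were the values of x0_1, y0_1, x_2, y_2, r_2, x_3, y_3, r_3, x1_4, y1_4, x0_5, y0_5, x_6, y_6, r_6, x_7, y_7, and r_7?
x0_1 = 260, y0_1 = 228, x_2 = 144, y_2 = 272, r_2 = 76, x_3 = 436, y_3 = 308, r_3 = 32, x1_4 = 328, y1_4 = 216, x0_5 = 104, y0_5 = 276, x_6 = 116, y_6 = 172, r_6 = 36, x_7 = 360, y_7 = 64, r_7 = 56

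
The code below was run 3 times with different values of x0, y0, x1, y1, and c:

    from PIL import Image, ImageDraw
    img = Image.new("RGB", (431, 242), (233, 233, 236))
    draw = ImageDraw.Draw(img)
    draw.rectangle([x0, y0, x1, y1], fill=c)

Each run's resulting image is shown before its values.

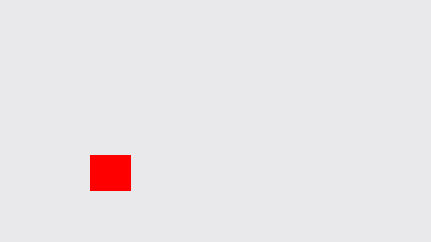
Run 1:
x0 = 90
y0 = 155
x1 = 130
y1 = 190
c = 'red'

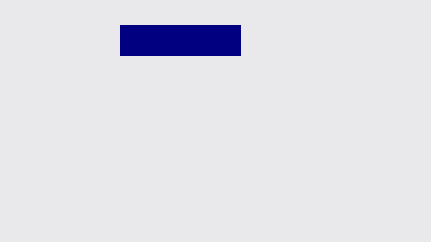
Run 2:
x0 = 120, y0 = 25, x1 = 240, y1 = 55, c = 'navy'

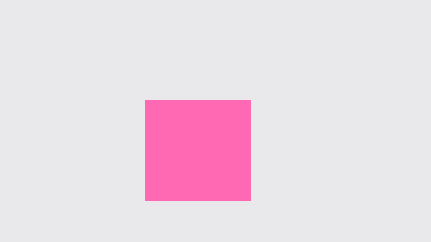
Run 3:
x0 = 145; y0 = 100; x1 = 250; y1 = 200; c = 'hotpink'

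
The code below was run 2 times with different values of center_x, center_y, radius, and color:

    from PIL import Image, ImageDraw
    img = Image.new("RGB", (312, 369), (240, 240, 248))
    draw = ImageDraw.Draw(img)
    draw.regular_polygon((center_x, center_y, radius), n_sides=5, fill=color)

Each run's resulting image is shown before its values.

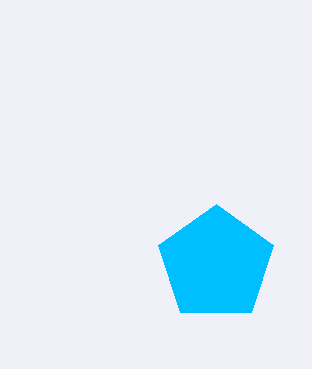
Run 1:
center_x = 216; center_y = 264; radius = 60; color = 'deepskyblue'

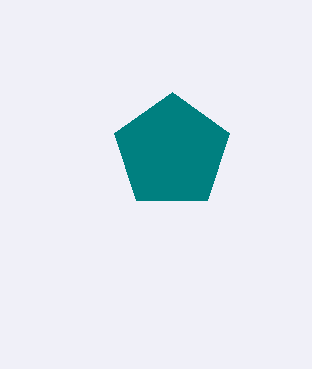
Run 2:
center_x = 172
center_y = 152
radius = 60
color = 'teal'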